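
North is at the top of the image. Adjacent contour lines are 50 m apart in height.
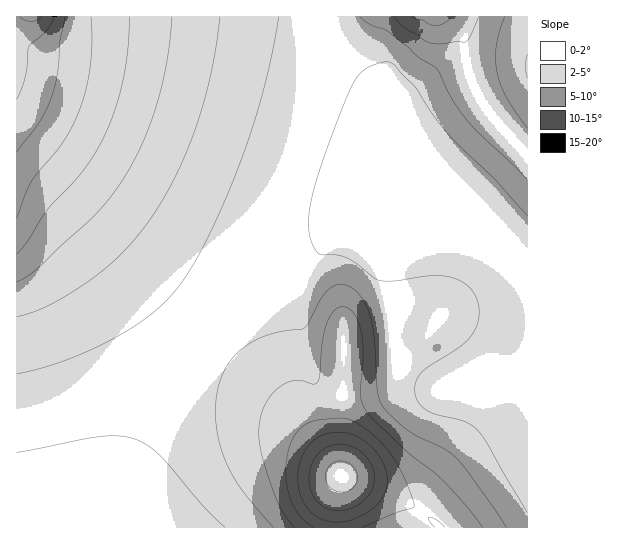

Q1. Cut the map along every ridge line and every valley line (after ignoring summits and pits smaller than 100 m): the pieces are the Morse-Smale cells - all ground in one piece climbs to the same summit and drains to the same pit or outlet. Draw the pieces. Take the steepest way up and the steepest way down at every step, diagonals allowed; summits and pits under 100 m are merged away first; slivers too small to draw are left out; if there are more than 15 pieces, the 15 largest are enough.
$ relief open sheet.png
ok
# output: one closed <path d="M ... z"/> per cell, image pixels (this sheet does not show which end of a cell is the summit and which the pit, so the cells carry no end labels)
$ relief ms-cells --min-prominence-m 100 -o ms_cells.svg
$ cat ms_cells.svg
<path d="M327 16l-311 1 1 511 98 0 2-2 6-43 8-30 12-32 16-32 32-47 42-43 45-34 52-28 83-33 18-5 17-1-16-13-12-16-33-71-35-32-13-17-8-16z"/><path d="M447 199l-16 0-14 4-87 34-52 28-45 34-42 43-32 47-16 32-12 32-11 44-4 30 411 1 1-149-46 1-31 7-12 0-17-7-19-12-7-7-3-7-5-83 3-21 4-12 10-17 12-10 13-8z"/><path d="M527 16l-199 1 3 16 10 20 20 22 22 18 6 9 15 36 23 40 12 14 27 17 21 18 21 19 19 23z"/>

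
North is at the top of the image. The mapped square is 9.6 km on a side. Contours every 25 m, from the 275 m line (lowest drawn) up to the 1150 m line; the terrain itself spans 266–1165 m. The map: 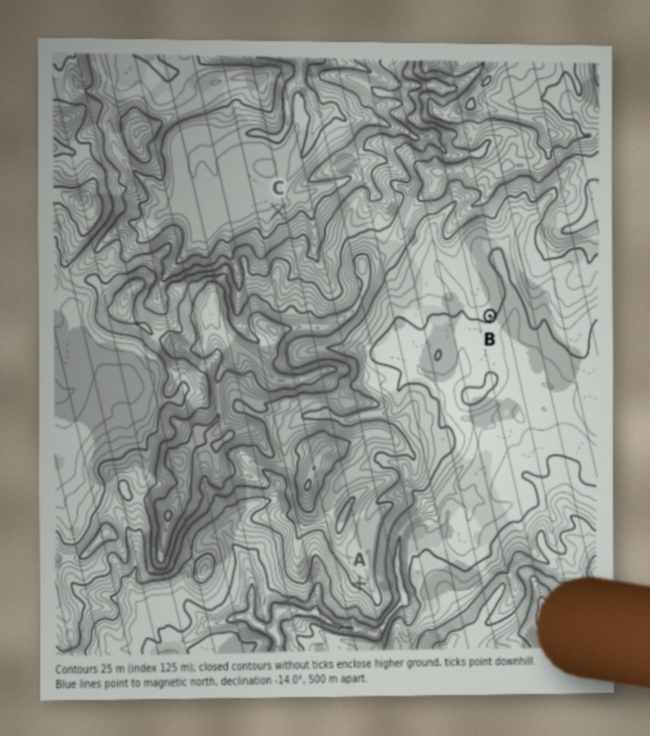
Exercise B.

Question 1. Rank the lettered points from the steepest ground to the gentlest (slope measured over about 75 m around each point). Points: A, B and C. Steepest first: A C B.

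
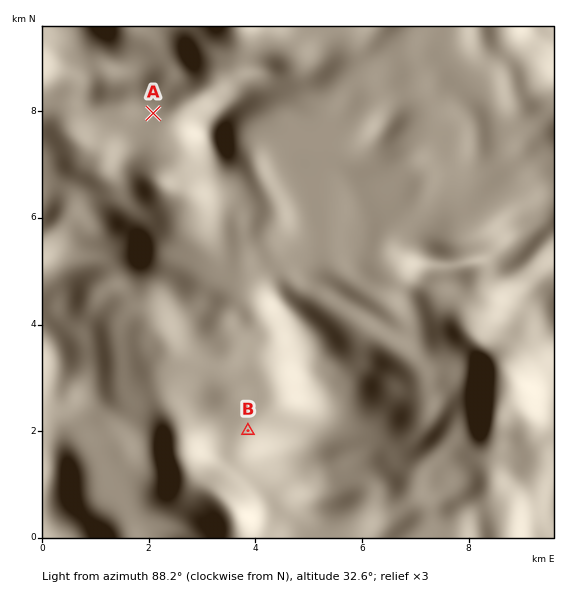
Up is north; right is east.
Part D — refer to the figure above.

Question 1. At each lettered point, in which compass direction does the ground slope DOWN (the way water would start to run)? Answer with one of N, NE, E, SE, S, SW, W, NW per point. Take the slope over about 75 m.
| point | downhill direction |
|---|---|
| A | N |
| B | SE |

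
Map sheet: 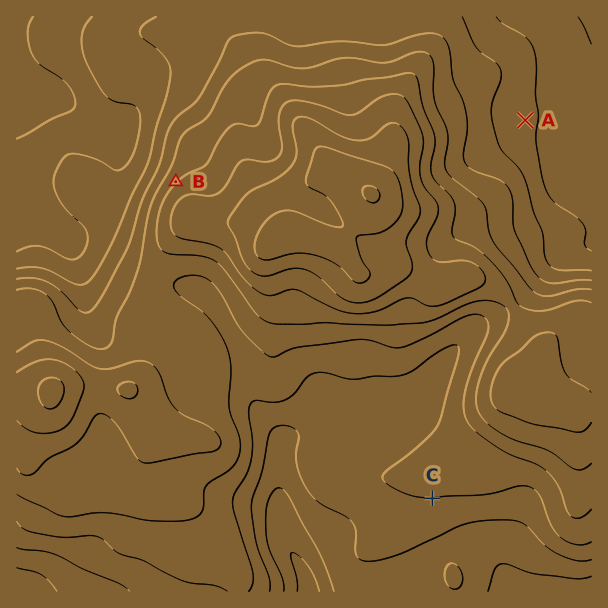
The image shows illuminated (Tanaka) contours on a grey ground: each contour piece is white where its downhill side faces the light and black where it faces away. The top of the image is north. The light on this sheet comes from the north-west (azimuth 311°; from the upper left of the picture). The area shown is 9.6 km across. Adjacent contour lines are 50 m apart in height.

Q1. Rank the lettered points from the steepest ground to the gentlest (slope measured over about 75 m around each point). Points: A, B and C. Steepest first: B C A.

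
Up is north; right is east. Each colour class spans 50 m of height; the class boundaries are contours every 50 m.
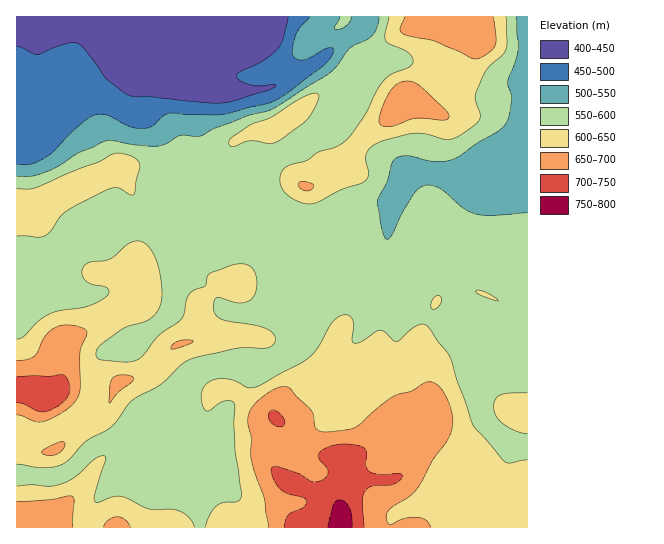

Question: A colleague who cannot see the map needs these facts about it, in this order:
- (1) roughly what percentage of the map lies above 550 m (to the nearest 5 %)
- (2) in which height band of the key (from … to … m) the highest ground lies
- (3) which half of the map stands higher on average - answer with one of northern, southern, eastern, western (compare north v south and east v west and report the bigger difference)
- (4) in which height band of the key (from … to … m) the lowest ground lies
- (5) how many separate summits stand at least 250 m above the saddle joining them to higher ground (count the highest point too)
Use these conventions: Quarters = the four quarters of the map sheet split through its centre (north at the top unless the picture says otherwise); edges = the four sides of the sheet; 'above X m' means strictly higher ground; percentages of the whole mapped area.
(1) Roughly 80 % of the ground is higher than 550 m.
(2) Between 750 and 800 m: that is the band holding the highest ground.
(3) The southern half stands higher on average than the northern half.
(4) The lowest ground lies in the 400–450 m band.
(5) Counting only tops that stand 250 m proud, the map has 1 summit.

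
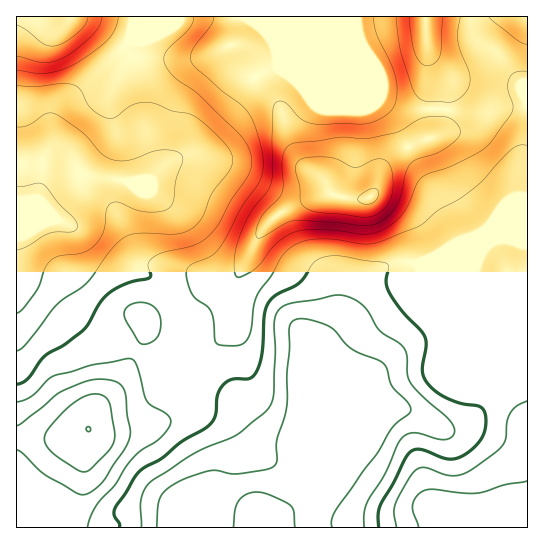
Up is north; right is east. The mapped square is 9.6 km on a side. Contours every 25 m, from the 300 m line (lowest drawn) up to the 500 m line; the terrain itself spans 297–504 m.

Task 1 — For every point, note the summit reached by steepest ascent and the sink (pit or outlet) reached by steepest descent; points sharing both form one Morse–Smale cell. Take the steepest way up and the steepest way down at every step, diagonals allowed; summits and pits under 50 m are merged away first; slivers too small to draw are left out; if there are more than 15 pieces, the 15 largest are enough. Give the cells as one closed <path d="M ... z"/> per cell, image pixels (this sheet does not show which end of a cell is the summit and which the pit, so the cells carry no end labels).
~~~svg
<path d="M527 16l-392 0-7 27-43 44-22 14-7 9-3 7-1 25-9 19-6 37-16 3-4-1-1 2 57 25 11 11 11 16 10 9 13 5 29 7 12 6 12 13 14 29-6 19 18 7 12-1 24-22 3-5 0-42 23-44 15-18 23-13 30-11 22 6 21-2 6-8 7-22 10-11 22-13 20-7 6-6 6-20 0-25-4-10-10-12-3-10 25 30 23 20 9 4 41-2z"/><path d="M505 239l-15 2-48 20-17 0-8 3-11-3-12 2-21 10-10 9-22 39-26 32 1 9 20 47 0 36 4 16-14 18-39 32 2 17 158 0-1-16 31 1 22-5 29-1 0-264-11 0z"/><path d="M433 59l0 4 10 12 4 10 0 25-6 20-6 6-20 7-22 13-10 11-7 22-6 8-21 2-22-6-30 11-23 13-15 18-23 44 0 42-3 5-18 18-10 5-8 0-18-6-12 31 14 14 8 4 26 4 15 5 29 34 11 5 19 1 20-10 18 9 10 9-1-40-20-47-1-9 26-32 22-39 10-9 21-10 12-2 11 3 8-3 17 0 57-22 18 4 11-1 0-136-45-1-18-12z"/><path d="M18 203l-2 0 0 324 61 1 6-39 1-34 4-16 0-12 4-12 25-29 10-15 17-33 2-15 9 10 23 10 7-20-14-29-12-13-12-6-29-7-13-5-10-9-11-16-11-11z"/><path d="M146 323l-2 15-17 33-15 22-16 16-7 13-5 33 0 20-7 52 210 1 0-17 26-20 24-25 3-11-4-8-9-7-18-9-20 10-19-1-11-5-29-34-15-5-26-4-8-4-14-14 12-31-24-10z"/><path d="M134 16l-118 1 0 182 2 2 19-3 6-37 9-19 1-25 3-7 7-9 22-14 43-44z"/><path d="M527 508l-28 0-22 5-32 0 4 15 78 0z"/>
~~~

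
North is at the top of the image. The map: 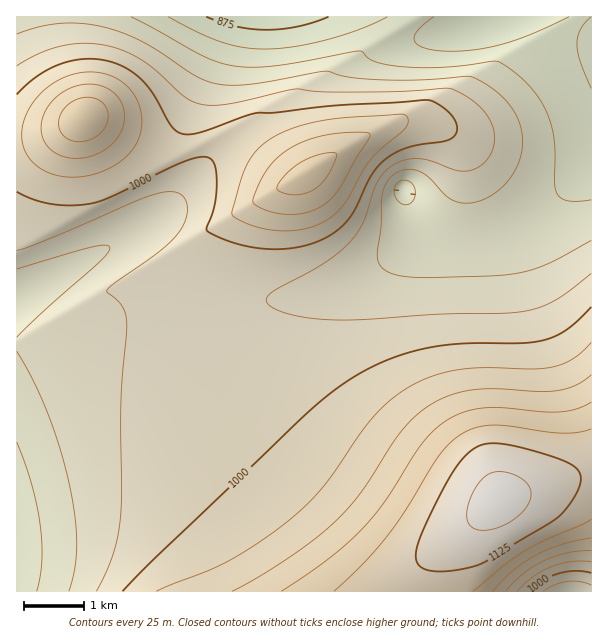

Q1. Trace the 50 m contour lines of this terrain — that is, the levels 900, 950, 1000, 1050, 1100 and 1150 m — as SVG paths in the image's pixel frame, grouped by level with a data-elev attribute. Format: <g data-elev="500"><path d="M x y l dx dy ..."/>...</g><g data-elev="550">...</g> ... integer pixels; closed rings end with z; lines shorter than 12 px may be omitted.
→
<g data-elev="900"><path d="M591 88l-11-26-3-18 4-15 10-12"/><path d="M387 17l-26 12-35 11-33 7-29 2-22-2-21-5-23-9-30-16"/><path d="M569 17l-36 16-26 10-28 6-27 2-24-2-8-3-5-4-1-4 3-6 17-15"/></g><g data-elev="950"><path d="M17 351l16 29 15 33 12 36 9 36 6 31 2 29-2 24-6 22"/><path d="M17 269l76-22 12-2 5 3-2 4-8 9-53 47-30 29"/><path d="M591 240l-48 26-16 5-18 4-29 1-69 1-19-3-7-4-5-4-2-6-1-6 4-27 1-32 4-12 8-9 13-5 12 2 10 6 21 22 9 4 9 0 14-3 13-7 12-11 9-14 5-12 2-13-2-14-4-12-7-12-10-10-12-10-15-8-8-1-49 4-36 0-32-3-22-6-71 13-31 1-12-2-12-5-56-35-19-9-21-7-23-4-21 0-21 4-22 7"/></g><g data-elev="1000"><path d="M529 591l13-10 16-7 17-3 16 2"/><path d="M591 307l-23 22-10 6-12 4-21 4-60 0-36 5-39 11-36 18-24 16-26 23-148 141-33 34"/><path d="M17 192l16 7 18 5 20 1 19-1 21-7 72-35 15-5 9 0 5 3 2 4 3 18-2 21-8 24 0 4 20 9 22 7 23 2 21-1 15-3 13-5 12-7 9-7 12-15 18-37 7-9 8-7 11-7 12-4 39-7 6-5 2-7-3-9-8-9-12-8-9-2-89 5-60 7-19 1-56 19-10 2-8 0-6-2-6-6-18-33-15-16-19-12-12-4-12-2-21 1-21 7-19 11-17 16"/></g><g data-elev="1050"><path d="M506 591l16-17 21-13 24-8 24-2"/><path d="M591 375l-15 10-16 5-18 2-45-3-21 0-23 5-21 10-15 10-14 15-42 63-27 30-20 18-26 18-31 20-25 13"/><path d="M277 213l14 2 14-2 12-4 11-8 13-15 15-27 12-19 2-6-5-2-18 1-27 3-23 8-18 12-9 9-7 11-10 25 1 3 6 3z"/><path d="M68 158l15 0 15-4 13-9 9-11 4-12 0-14-6-10-10-9-15-5-18 2-16 9-12 14-6 16 3 15 9 11 7 4z"/></g><g data-elev="1100"><path d="M473 591l32-27 20-13 18-10 38-16 10-6"/><path d="M591 429l-13 3-17 1-54-7-16-1-17 3-13 6-12 10-10 12-34 56-21 28-22 25-28 26"/></g><g data-elev="1150"><path d="M477 530l11 0 12-3 12-6 9-8 7-9 3-7-1-8-5-7-10-7-14-3-10 1-9 6-10 15-5 18 2 12 4 4z"/></g>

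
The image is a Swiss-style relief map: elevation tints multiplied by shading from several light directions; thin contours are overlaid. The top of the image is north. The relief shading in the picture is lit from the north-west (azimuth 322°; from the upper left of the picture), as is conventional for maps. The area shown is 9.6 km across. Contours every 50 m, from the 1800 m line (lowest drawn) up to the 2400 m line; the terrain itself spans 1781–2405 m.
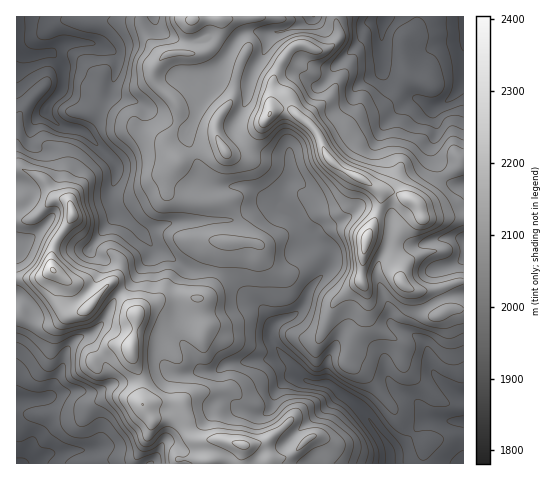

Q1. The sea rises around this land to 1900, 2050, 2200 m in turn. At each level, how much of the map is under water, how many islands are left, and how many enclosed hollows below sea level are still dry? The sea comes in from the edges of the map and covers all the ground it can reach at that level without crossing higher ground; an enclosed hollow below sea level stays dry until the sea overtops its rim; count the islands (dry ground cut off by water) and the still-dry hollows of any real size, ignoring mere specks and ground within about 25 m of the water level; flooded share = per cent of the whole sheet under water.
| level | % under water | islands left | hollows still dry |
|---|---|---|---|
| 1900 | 10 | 0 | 0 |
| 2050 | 38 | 0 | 0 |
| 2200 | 83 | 2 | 0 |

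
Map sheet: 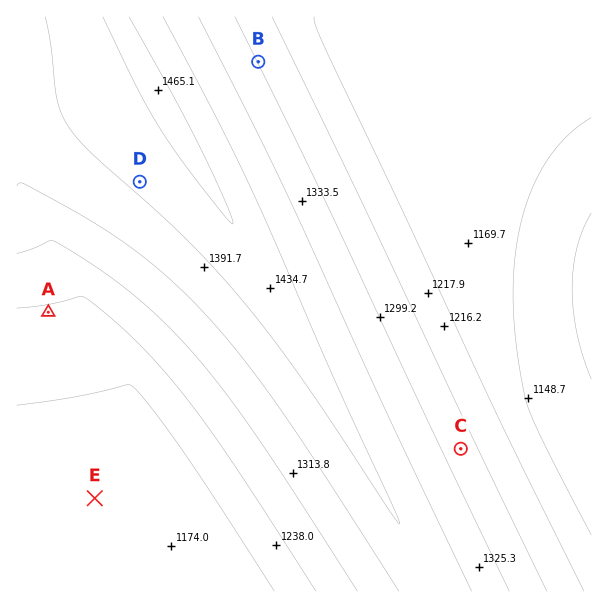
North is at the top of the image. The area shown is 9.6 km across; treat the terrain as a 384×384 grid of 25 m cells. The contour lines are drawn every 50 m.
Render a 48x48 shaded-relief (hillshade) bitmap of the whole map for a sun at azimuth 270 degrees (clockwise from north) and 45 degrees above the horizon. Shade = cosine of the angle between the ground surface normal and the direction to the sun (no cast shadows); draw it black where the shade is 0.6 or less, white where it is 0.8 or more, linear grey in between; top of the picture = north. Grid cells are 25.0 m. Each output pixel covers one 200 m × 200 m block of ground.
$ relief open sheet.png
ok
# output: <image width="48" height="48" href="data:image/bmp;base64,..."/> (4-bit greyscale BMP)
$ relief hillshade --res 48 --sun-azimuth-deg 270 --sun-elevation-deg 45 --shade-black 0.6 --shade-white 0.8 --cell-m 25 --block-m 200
<image width="48" height="48" href="data:image/bmp;base64,Qk32BAAAAAAAAHYAAAAoAAAAMAAAADAAAAABAAQAAAAAAIAEAAATCwAAEwsAABAAAAAAAAAAAAAAABEREQAiIiIAMzMzAERERABVVVUAZmZmAHd3dwCIiIgAmZmZAKqqqgC7u7sAzMzMAN3d3QDu7u4A////AIiIiIiIiIiIiJvMzMzMzMzMlURERERERIiIiIiIiIiIiKvMzMzMzMzLdEREREREM4iIiIiIiIiIibzMzMzMzMy5VERERERDM4iIiIiIiIiIiszMzMzMzMynREREREQzM4iIiIiIiIiIm8zMzMzMzMuFREREREMzM4iIiIiIiIiJrMzMzMzMzMpkRERERDMzM4iIiIiIiIiKvMzMzMzMzLhEREREQzMzRIiIiIiIiIibzMzMzMzMzKZEREREMzMzRoiIiIiIiIirzMzMzMzMy3REREREMzM0V4iIiIiIiIm8zMzMzMzMuVRERERDMzM1Z4iIiIiIiIq8zMzMzMzMt0REREQzMzNGd4iIiIiIiJvMzMzMzMzLlUREREQzMzNWd4iIiIiIiKvMzMzMzMzKdEREREMzMzRnZoiIiIiIibzMzMzMzMy4VEREREMzMzVmZoiIiIiIirzMzMzMzMymRERERDMzM0ZmZoiIiIiIm8zMzMzMzMuERERERDMzM1ZmZoiIiIiJq8zLu8zMzLpkREREQzMzNGZmVYiIiIiKu7u7u7u7zLdEREREQzMzNWZmVYiIiIibu7u7u7u7u5VEREREMzMzRmZlVYiIiIiru7u7u7u7unQzRERDMzM0V2ZlVYiIiIm7u7u7u7u7uVMzNERDMzM1Z2ZVVYiIiIq7u7u7u7u7pkMzMzQzMzNGdmZVVIiIiJu7u7u7u7u7hDMzMzMzMzNXdmZVRIiIeKu7u7u7u7u6YzMzMzMzMzRndmVVRIh3eau7u7u7u7u4QzMzMzMzM0V3dmVVRId3iru7u7u7u7uVMzMzMzMzM1Z3dmVVRHd3mru7u7u7u7p0MzMzMzMzNGd3ZmVVRHd4qqqqqru7u7lTMzMzMzMzNXd3ZmVVVXd5qqqqqqq7u6YzMzMzMzMzRnd3dmZVVXeJqqqqqqq7u4QzMzMzMzM0V3d3dmZVVXeaqqqqqqqrumMzMzMzMzM0Z3d3dmZVVXiaqqqqqqqrqEMzMzMzMzNFeHd3dmZlVXiqqqqqqqqrlTMzMzMzMzRXiHd3dmZmZpmqqqqqqqqqczMzMzMzM0RniHd3d2ZmZpmZmZqqqqqpUzMzMzMzNEV4iHd3d3ZmZpmZmZqqqqqnMzMzMzMzREaIiId3d3dmZpmZmZqqqqqEMzMzMzMzRFeIiId3d3d3d5mZmZqqqqpjMzMzMzM0RGiIiId3d3d3d5mZmZqqqqhDMzMzMzNERXiIiIh3d3d3d5mZmaqqqpYzMzMzMzNER4iIiIh3d3d3d5mZmqqqqnQzMzMzMzREZ4iIiIiHd3d3d5mZqqqqqVMzMzMzM0RFeIiIiIiId3d3d5maqqqqpzMzMzMzNERGiIiIiIiIh3d3d5mqqqqrlTMzMzMzRERXiIiIiIiIiIiIiKqqqqq6czMzMzM0RERoiIiIiIiIiIiIiKqqqru5UzMzMzNEREV4iIiIiIiIiIiIiKqqq7umMzMzMzREREaIiIiIiIiIiIiIiKqqu7uEMzMzM0RERFeIiIiIiIiIiIiIiA=="/>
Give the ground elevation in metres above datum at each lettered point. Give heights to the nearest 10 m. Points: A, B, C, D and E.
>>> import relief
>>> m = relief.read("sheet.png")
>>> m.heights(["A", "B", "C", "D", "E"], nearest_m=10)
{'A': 1240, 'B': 1300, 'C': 1270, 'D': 1410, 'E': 1180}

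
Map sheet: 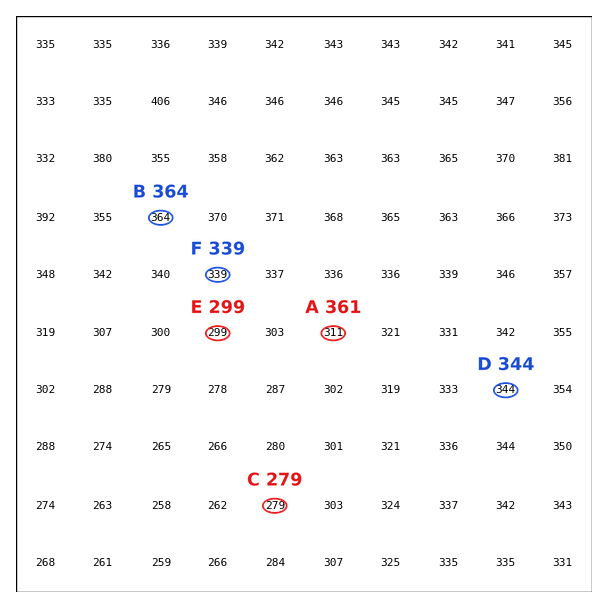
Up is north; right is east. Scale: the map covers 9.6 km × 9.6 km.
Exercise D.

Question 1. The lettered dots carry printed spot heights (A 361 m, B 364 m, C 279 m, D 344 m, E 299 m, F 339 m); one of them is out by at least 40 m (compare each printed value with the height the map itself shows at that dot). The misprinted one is A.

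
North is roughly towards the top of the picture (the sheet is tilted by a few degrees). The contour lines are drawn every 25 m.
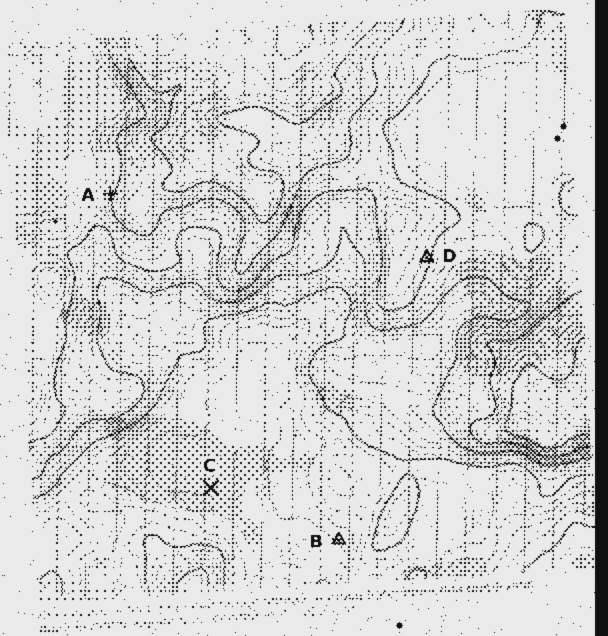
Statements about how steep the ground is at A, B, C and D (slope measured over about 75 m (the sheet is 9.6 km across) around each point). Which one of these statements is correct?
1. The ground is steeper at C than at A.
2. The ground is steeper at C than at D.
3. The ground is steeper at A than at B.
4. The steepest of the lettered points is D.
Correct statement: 3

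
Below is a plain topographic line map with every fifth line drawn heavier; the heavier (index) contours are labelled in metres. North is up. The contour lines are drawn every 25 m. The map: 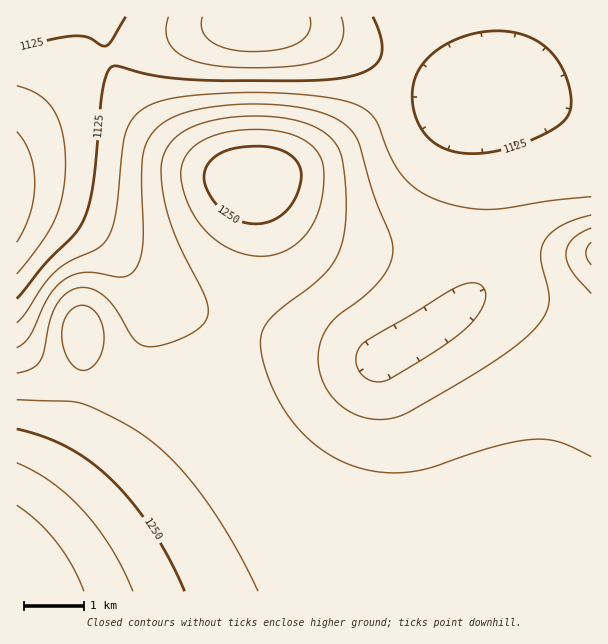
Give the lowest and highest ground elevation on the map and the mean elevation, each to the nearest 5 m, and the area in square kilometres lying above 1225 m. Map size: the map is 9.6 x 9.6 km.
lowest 1055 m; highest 1325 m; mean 1180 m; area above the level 14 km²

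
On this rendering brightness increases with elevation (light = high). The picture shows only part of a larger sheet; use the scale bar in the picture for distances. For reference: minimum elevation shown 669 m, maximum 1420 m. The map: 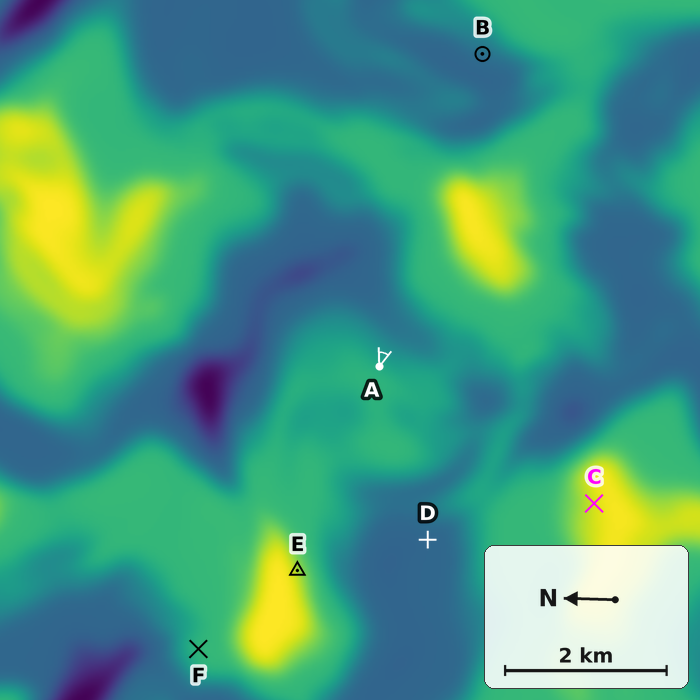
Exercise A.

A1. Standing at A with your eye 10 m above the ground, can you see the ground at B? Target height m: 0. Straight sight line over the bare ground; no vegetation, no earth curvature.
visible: false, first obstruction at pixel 406 285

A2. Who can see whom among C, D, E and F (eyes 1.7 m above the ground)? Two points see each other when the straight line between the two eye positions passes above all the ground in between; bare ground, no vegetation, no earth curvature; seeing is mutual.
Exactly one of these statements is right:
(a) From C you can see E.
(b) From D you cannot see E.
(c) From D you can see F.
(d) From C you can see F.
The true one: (a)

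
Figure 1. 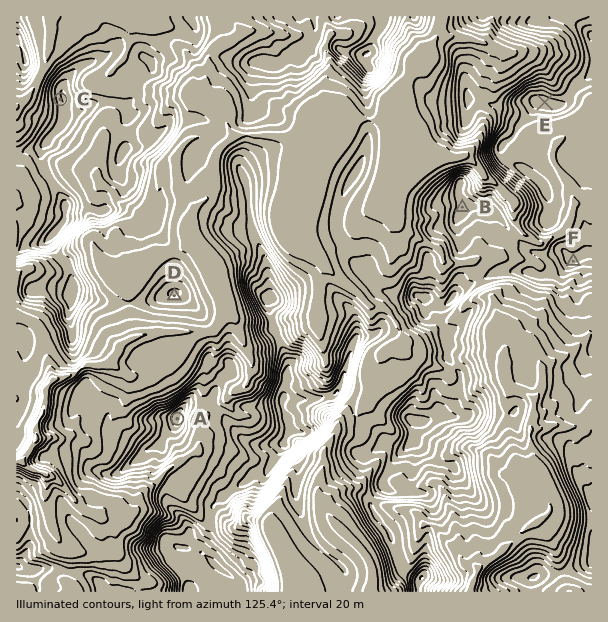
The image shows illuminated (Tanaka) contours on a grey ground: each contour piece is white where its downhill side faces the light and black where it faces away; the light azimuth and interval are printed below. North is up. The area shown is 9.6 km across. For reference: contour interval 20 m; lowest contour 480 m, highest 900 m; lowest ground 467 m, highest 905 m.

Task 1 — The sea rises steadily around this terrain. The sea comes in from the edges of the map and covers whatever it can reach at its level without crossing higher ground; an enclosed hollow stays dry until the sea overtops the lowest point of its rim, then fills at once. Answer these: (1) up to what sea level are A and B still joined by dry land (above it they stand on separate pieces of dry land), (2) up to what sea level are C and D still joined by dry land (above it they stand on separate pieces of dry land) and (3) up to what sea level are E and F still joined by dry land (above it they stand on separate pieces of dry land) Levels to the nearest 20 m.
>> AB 680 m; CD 620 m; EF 800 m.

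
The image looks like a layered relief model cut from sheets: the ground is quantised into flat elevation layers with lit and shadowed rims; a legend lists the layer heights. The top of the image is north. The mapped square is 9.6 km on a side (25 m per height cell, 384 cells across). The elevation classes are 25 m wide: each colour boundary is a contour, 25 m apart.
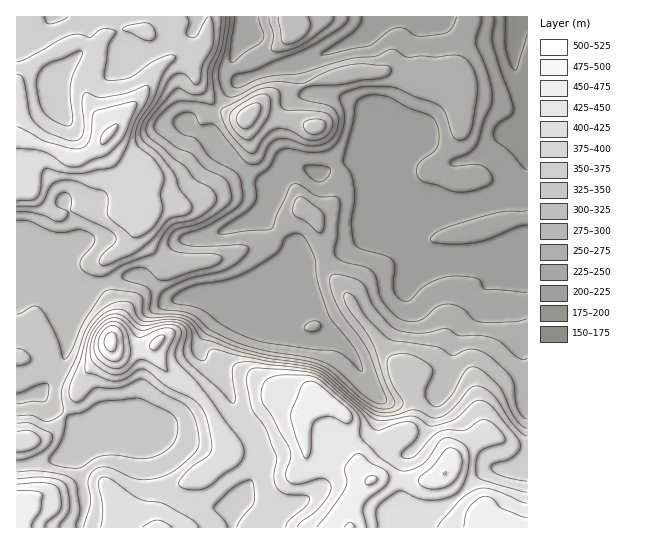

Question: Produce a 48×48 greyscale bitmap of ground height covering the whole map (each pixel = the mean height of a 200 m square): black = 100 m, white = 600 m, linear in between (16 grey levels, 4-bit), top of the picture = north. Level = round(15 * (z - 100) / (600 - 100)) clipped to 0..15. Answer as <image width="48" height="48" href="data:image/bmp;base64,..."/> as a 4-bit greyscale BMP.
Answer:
<image width="48" height="48" href="data:image/bmp;base64,Qk32BAAAAAAAAHYAAAAoAAAAMAAAADAAAAABAAQAAAAAAIAEAAATCwAAEwsAABAAAAAAAAAAAAAAABEREQAiIiIAMzMzAERERABVVVUAZmZmAHd3dwCIiIgAmZmZAKqqqgC7u7sAzMzMAN3d3QDu7u4A////ALupmImZqqqpmYiIiJmqq7u6qqqqqru7u7uqmYmZmZmZmIiIiImZq7u6qqqqqru7qruqqYmZmZmZiIiIiJmZqru6qqqqqqu6qqqqmImZmZmZmZiIiZmZmqu7qqqqqqqqmZmZmImZiIiZmpmIiZqqqqu7uqq7uqmZiIiIiIiIiIiJmpmZiZqqqqu7qqqru6mIiIiHd3iIiIiIiZmZmZqqqqu6qZmqu6mIiJmId3d3d3eIiZmZmZqrqqqqmZmaqqmZmJmYd3d3d3d4iJmZmZq7qqqpmZmZqZmZmJmIh3d3d3d4iZmZmaq7qqqpmZmImZmZh4h3h3d3d3d4iZmJmaq7u7qYeIiHiJmYdnd3iId3d3iImZmJmqq7u7l2Znd3eIiHZnd3iYiIiIiJmZiJmqq7updVVnd3d4iHZnd3iZiZiImamYiJmqqrqXVVZ3d3Z3d3Znd3eJmqmZmpmIiJmZmZhlVVZ3d3Z3d2Zod3eJq7qqqZiIiIiId2ZVVVZ3d3ZnZmZYd3d5vMuqqYh4d3ZlVVVURWZ3dmZmZmVXd3d4vMuqupd3ZVVEREREVWZmZmZWZVVXd3Z4rMqZqpdlVERERERFVmZVVVVVVVVXd3ZniqmHeHZVRERERERVZmVURVVVRERXd2ZneIh2VVVERERERERVZlVERFVURERGd2Zmd3d2VURERERERERWZlRERERERERGdmZmZ3ZmZVREREREREVWZVRERERERERGZmZnd2ZmZmVVVUREREVVVVRERERERERGZmZ3d3Zmd3ZmZVVEREVVVURERERERERGZmZ3eId3dmZmZlVUREVUREREREREREQ2ZmZnd4iHdlVVVVVVRFVUREREREREREQ2Znd3d4iIdlVVVVVVVFVURDMzRERERERHd3d3eImZh3ZlVERFVVVUQzMzM0RERERHeIh4iJmZiId2ZUREVWVUQzMzMzMzRERJmIeIiJmZiId3ZlREVVVURDMzMzMzMzM5mYiIiJmZiId3ZlVEVVRERDMzNEREREQ5mYiImZmZiHd2ZlREREREQzMzREREREQ5mZmZmZmZiHdmZVVEREREQzMzREREREM5maqqqZmZh3ZlVVZUREREQzMzRERERDM6qqqqqpmIdmZVVWZVRVVEQzMzNEREQzM6qpmZq6mHZlVVVndlVmZUQzMzM0RUQzMqmZiJqqqGZVVVZ3dmZndlQzMzM0RVQzMqmIiJqqqXZVVWZ4h2ZndlQzMzREVVQzM5mIiJqqqYdmZmZ3h2ZmZVRDNEREVVRDM5mIiZmZmZh2d2VWd2ZVVUREREVVVVRDMpmIiJmImZh3d2VFVmVVVVVVVVVVVVRDMpmIiJmIiJiHh2VUREVVVmZlVVVVVVRDIoiIiImIiIiIh2VVVURERVVVVVVVVVQzIoiIiIiIiIiIiHVFVVVEREREVUREREQzIoiIiIiIiIiIiHZERWZlREREREREREQzIoiIiIiIiIiIeHZERWZmVUREREREREQzIoiHiIiIiIiId3ZURWZmZVREREREREQzIg=="/>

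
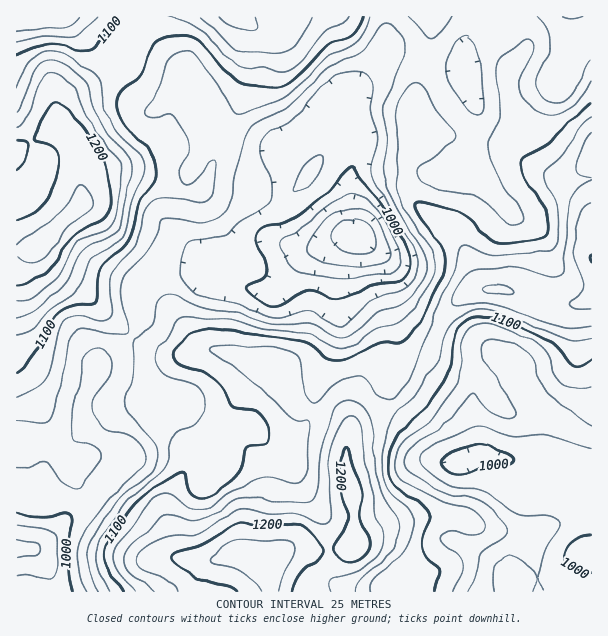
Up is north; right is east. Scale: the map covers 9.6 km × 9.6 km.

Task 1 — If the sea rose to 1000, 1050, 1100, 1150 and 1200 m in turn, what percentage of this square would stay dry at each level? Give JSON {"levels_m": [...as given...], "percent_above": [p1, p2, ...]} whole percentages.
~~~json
{"levels_m": [1000, 1050, 1100, 1150, 1200], "percent_above": [94, 68, 38, 17, 6]}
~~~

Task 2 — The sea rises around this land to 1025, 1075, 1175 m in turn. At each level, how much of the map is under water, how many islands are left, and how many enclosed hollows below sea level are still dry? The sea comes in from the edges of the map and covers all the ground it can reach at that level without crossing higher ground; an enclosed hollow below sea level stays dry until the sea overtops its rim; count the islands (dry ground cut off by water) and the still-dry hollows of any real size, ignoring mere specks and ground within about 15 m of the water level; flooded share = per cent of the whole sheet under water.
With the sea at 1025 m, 9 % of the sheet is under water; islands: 0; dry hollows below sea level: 1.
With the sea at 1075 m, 48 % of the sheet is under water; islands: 0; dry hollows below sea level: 0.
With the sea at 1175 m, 89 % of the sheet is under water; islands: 0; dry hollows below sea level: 0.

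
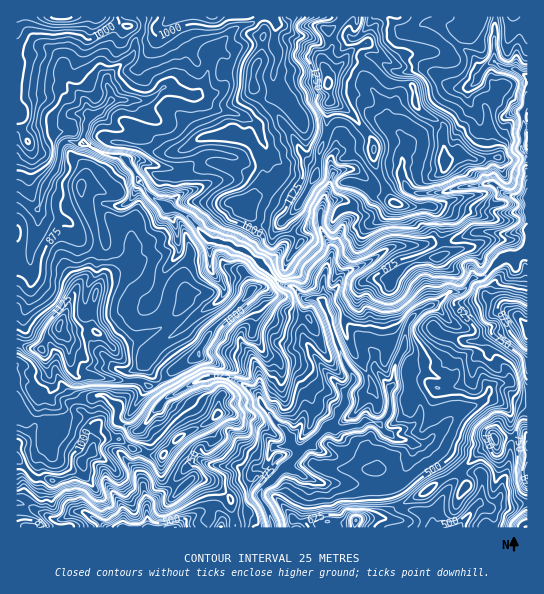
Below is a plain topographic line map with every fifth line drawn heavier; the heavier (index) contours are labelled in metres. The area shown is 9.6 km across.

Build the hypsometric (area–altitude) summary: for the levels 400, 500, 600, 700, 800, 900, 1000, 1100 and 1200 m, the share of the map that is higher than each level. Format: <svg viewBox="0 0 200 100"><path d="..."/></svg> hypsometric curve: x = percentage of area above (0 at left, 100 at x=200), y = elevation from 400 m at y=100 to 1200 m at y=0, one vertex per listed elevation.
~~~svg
<svg viewBox="0 0 200 100"><path d="M193 100l-18-12-16-13-15-13-14-12-30-12-45-13-31-13-14-12"/></svg>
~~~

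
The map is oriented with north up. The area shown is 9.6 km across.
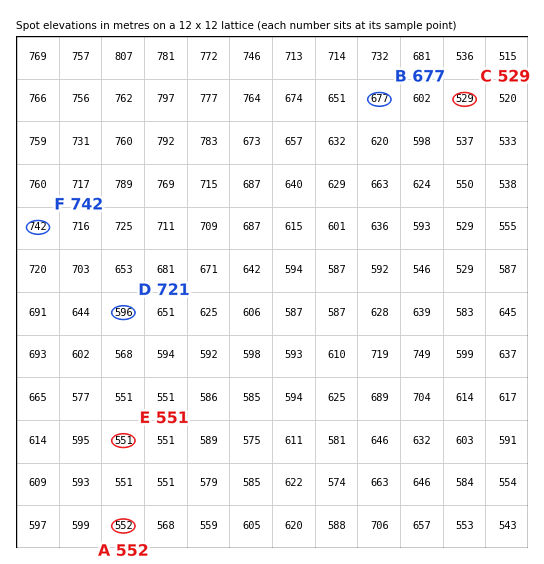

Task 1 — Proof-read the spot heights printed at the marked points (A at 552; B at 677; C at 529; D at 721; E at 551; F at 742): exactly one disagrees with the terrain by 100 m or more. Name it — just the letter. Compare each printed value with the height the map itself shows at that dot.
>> D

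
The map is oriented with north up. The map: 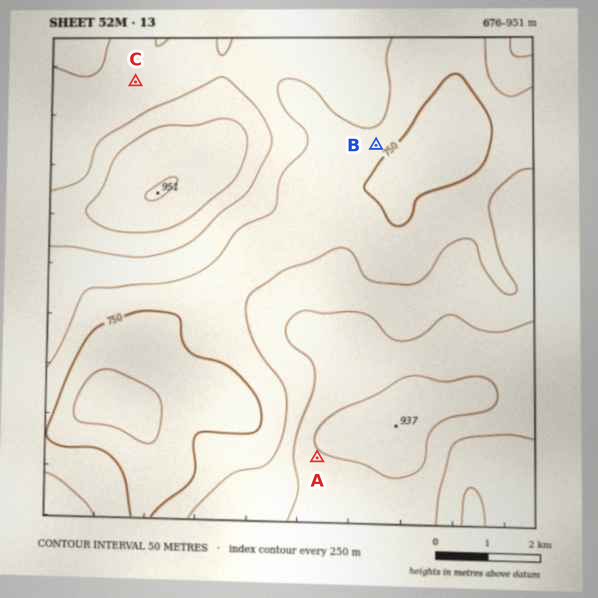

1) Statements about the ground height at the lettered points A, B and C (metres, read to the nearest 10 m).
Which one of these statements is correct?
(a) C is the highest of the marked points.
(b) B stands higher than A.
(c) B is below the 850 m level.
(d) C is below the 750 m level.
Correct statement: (c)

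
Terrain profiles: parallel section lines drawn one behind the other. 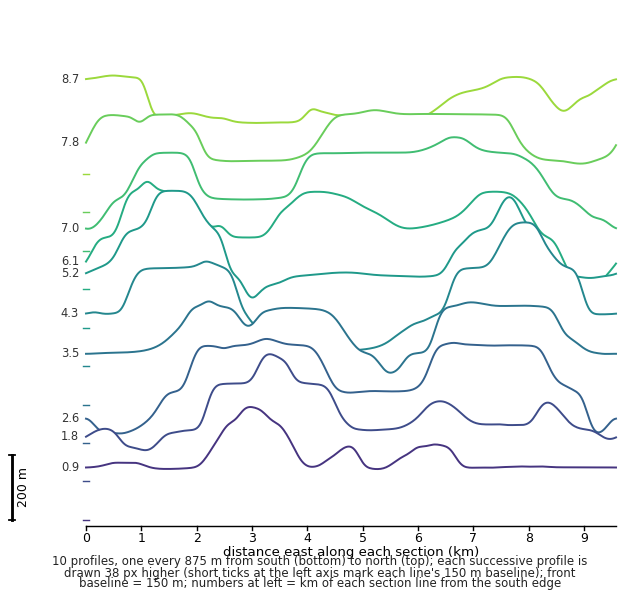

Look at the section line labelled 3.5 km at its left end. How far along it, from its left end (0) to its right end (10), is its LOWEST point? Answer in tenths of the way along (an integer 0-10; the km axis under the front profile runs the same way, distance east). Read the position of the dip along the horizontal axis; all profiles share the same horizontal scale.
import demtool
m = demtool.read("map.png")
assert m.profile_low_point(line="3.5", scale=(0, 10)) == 6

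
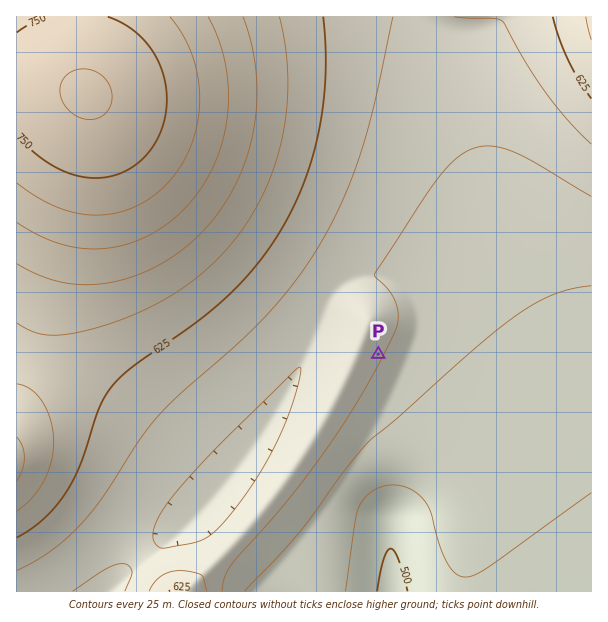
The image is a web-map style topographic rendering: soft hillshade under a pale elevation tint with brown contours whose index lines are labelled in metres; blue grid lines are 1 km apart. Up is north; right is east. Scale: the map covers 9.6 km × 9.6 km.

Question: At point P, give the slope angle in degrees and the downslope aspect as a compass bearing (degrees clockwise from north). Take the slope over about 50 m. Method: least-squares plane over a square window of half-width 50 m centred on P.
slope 3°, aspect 117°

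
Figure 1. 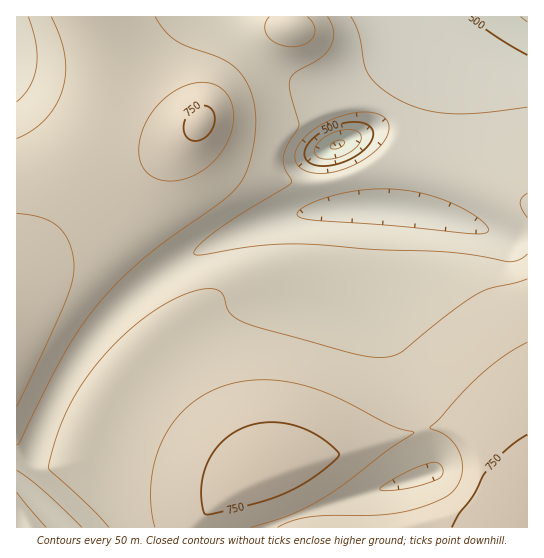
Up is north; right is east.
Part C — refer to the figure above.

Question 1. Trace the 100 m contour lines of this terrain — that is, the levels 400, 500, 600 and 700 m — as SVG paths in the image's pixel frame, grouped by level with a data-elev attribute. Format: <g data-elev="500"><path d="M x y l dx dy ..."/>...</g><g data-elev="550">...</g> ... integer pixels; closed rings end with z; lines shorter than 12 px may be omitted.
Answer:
<g data-elev="400"><path d="M333 149l-3-3 4-4 7-2 4 2-4 5z"/></g><g data-elev="500"><path d="M322 166l-12-3-4-4-2-4 3-9 10-11 14-8 16-5 15 1 9 5 2 5-1 6-4 7-7 7-19 10z"/><path d="M527 55l-29-17-29-21"/></g><g data-elev="600"><path d="M46 527l-29-35"/><path d="M17 470l26 20 39 37"/><path d="M527 254l-8 6-10 2-34-7-25-3-75-2-81-6-35 2-56 9-9-1 0-3 4-5 19-16 74-47 0-4-7-13-1-9 4-11 12-21-9-32 0-12 5-8 24-14 11-11 3-7 1-8-2-8-5-8"/><path d="M527 193l-5 5-2 5 2 7 5 8"/><path d="M28 17l8 26 1 23-7 20-5 8-8 8"/></g><g data-elev="700"><path d="M251 527l36-11 32-16 23-14 44-35 28-18-24-8-60-31-32-10-20-4-20 0-19 2-18 5-19 9-16 12-13 15-11 18-7 20-4 22 0 23 4 21"/><path d="M17 407l48-104 7-21 2-16-1-12-4-11-4-9-6-7-8-5-9-4-25-5"/><path d="M527 342l-21 13-22 16-54 56 0 2 13 5 7 5 7 8 4 10 2 10-2 11-5 9-7 8-23 11-25 6-26 3-64 2-17 3-16 7"/><path d="M164 181l17-1 17-7 16-12 11-15 7-17 1-18-4-14-11-11-8-3-9-1-20 5-19 14-14 18-8 22-1 10 1 10 3 7 6 6 6 4z"/></g>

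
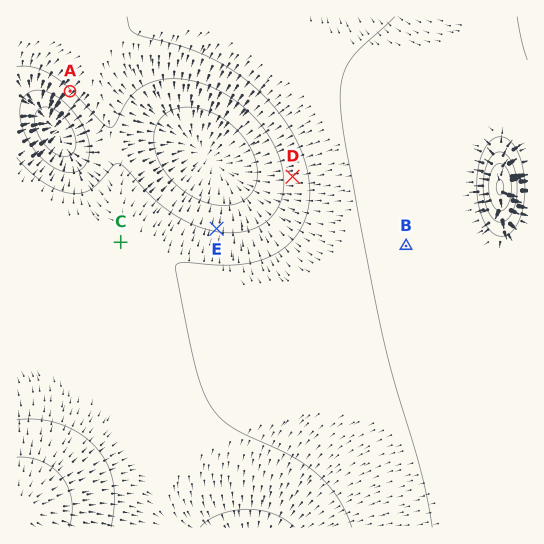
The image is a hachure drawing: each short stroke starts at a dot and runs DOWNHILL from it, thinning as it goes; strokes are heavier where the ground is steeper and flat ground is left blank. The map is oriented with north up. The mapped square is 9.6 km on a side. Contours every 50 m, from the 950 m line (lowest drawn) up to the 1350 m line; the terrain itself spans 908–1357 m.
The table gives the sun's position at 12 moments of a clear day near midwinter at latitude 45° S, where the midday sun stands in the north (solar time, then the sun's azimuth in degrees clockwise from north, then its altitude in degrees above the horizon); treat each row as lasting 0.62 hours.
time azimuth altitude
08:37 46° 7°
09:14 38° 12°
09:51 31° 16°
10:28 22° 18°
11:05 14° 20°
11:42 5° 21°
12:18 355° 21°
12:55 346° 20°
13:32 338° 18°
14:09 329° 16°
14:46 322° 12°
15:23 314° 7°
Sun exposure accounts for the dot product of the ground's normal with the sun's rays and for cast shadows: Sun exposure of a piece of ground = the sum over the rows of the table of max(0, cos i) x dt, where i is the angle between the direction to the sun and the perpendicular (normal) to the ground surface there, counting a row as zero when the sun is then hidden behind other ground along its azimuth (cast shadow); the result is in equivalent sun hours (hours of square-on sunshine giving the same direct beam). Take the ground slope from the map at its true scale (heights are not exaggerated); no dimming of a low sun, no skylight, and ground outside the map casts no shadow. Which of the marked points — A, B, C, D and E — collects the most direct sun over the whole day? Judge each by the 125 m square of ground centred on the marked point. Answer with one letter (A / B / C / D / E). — E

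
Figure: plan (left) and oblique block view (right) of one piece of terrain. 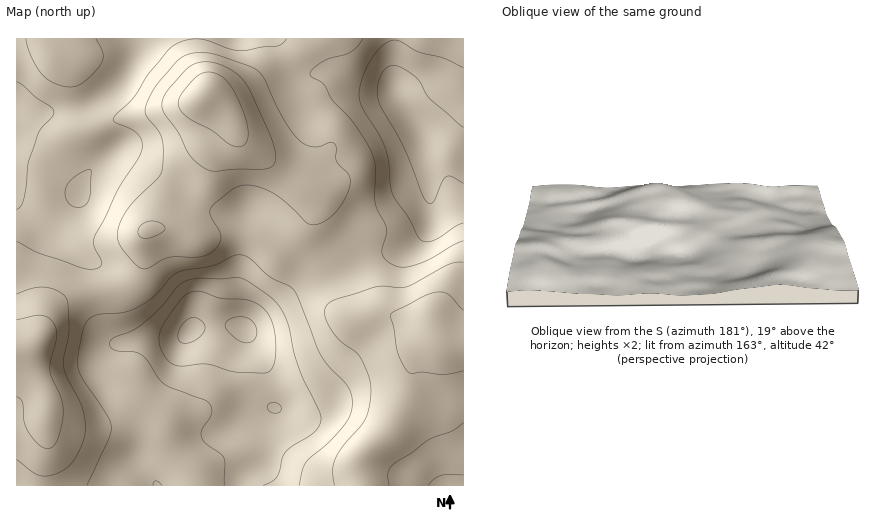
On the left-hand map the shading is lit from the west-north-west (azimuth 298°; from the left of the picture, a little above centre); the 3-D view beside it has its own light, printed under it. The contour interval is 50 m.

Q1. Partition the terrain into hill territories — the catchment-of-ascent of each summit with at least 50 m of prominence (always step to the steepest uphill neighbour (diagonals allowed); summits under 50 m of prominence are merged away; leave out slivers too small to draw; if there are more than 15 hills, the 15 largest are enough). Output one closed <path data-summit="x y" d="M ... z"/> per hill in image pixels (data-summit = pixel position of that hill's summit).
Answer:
<path data-summit="207 93" d="M463 38l-327 0 0 13-15 31-29 20-24 10-33 1-19-4 0 94 20 19 23 14 21 18 18 10 7 7 5 16 3 39 5 14 8 2 15-3 34 0 14-6-7 10-8 30-24 39-9 23-3 27 12 12 8 12 81 0 3-9 8-7 8-3 4-4 8-44 5-11-7-8-5-36-18-35 34-27 22-24 8-3 32-6 26-13 39-8 8-5 12-11 5-13 0-15-3-29 0-35-5-9 41 17z"/><path data-summit="439 337" d="M427 132l-1 2 2 6 0 35 3 44-5 13-12 11-8 5-39 8-26 13-32 6-8 3-22 24-34 27 18 35 5 36 7 8-5 11-8 44-4 4-8 3-8 7-1 9 223-1 0-336z"/><path data-summit="33 344" d="M17 204l-1 281 141 1-7-12-12-12 0-15 6-23 30-51 11-37-10 3-56 2-5-10-2-37-7-23-7-7-18-10-21-18-23-14z"/><path data-summit="55 57" d="M134 38l-117 0-1 69 19 6 19 0 20-3 18-8 25-16 9-11 10-24z"/>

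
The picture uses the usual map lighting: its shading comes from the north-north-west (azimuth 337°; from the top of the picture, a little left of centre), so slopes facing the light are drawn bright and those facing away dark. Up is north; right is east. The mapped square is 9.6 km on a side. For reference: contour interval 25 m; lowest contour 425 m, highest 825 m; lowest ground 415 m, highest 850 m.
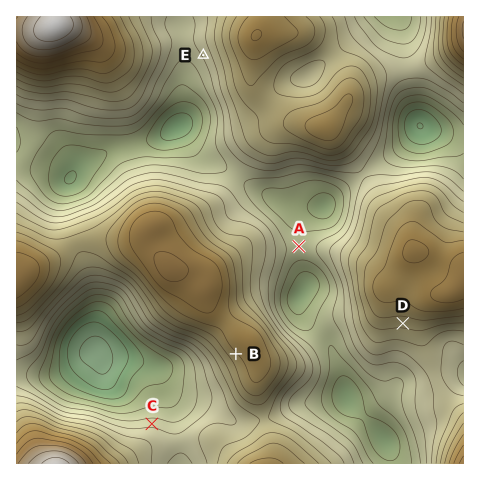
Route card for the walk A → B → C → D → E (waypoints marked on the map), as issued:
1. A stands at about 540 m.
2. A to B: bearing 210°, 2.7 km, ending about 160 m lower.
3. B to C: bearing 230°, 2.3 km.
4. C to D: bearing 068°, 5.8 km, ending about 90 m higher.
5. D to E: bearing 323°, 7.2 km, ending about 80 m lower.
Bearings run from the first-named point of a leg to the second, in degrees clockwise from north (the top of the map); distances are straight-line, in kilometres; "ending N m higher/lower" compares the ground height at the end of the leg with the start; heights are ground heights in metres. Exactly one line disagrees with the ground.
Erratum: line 2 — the sense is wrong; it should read higher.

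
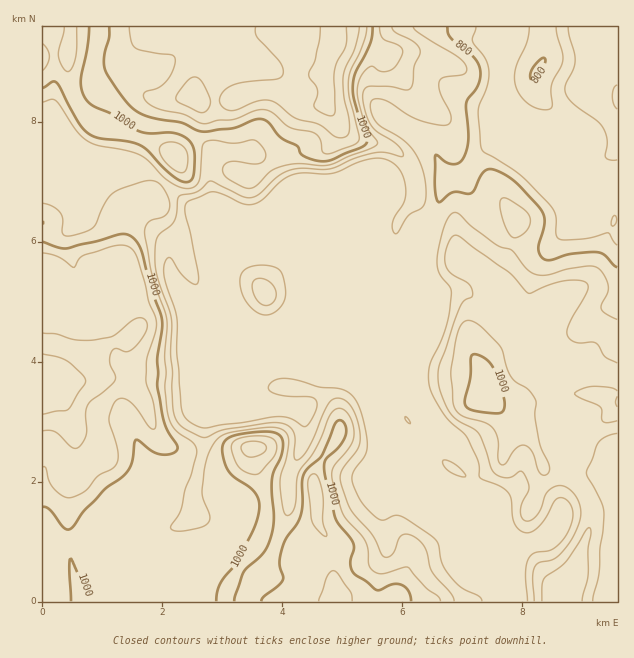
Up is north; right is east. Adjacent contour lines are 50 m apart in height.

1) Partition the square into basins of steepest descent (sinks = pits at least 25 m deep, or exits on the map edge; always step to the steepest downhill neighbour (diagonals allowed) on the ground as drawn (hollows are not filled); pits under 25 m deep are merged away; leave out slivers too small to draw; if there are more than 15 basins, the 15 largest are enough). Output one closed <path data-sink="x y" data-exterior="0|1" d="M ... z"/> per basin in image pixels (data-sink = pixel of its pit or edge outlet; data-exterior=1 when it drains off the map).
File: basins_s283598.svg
<path data-sink="617 97" data-exterior="1" d="M617 26l-575 1 1 575 521-1 2-12 8-15 16-45 1-24-6-13-13-13-22-7-7-6-13-30-9-8-9-4-20-22 10 4 12 0 21-4 27-8 28 0 11 1 5 5 5 16 7-2z"/><path data-sink="617 472" data-exterior="1" d="M590 394l-28 0-15 6-33 6-20-3 18 21 9 4 9 8 13 30 7 6 22 7 13 13 6 13-1 24-16 45-8 15-2 12 53 1 1-187-8 0-2-12-7-8z"/>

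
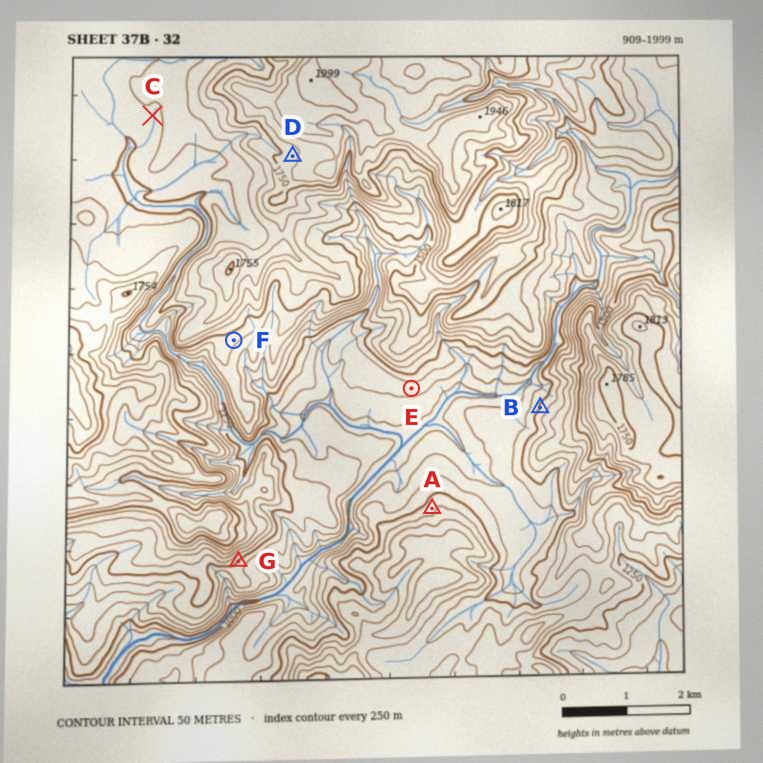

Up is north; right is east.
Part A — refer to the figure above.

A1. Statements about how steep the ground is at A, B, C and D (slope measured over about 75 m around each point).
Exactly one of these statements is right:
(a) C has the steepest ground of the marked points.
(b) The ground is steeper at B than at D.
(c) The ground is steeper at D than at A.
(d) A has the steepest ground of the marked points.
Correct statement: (b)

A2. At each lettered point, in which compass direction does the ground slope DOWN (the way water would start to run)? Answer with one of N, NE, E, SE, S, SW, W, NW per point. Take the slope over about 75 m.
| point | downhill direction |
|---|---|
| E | S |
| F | SE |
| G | SE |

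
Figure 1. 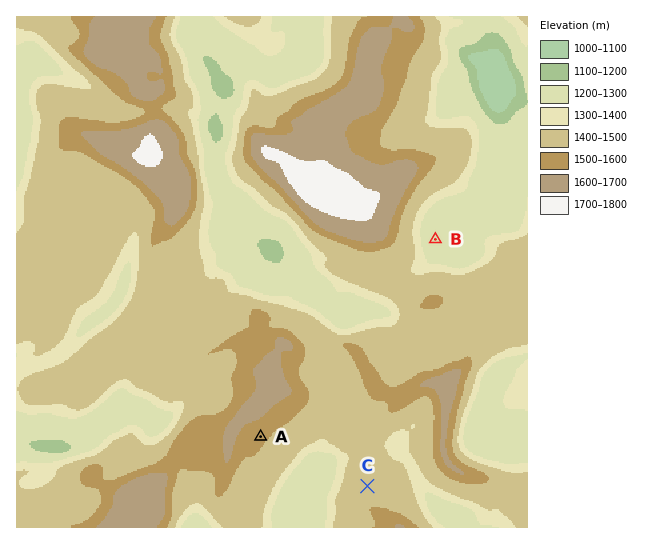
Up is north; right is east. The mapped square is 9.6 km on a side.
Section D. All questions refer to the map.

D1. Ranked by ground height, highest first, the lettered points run A C B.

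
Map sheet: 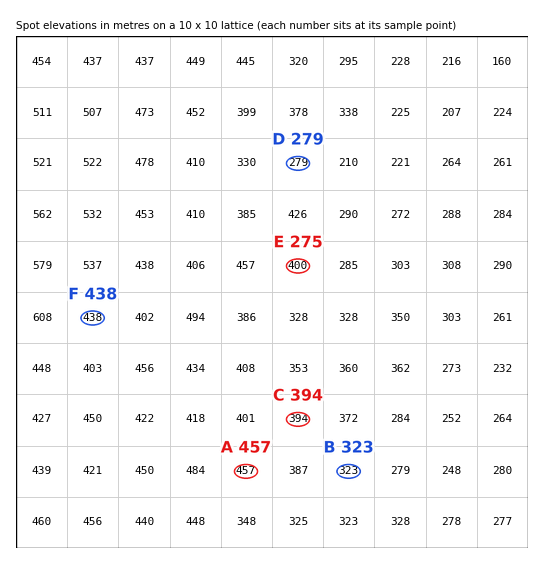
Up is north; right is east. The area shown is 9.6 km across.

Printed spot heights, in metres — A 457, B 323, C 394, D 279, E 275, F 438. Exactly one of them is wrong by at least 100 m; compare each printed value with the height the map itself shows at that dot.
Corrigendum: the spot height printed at E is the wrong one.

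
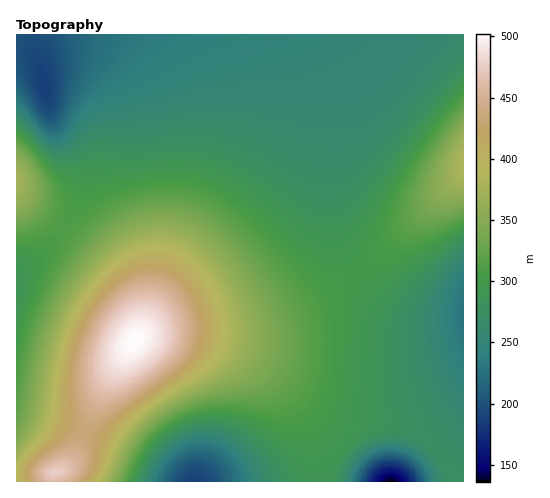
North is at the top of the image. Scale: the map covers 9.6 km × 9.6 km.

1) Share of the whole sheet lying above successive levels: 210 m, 97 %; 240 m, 92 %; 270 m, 68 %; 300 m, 44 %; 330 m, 28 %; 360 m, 19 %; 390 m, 13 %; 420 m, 9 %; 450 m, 5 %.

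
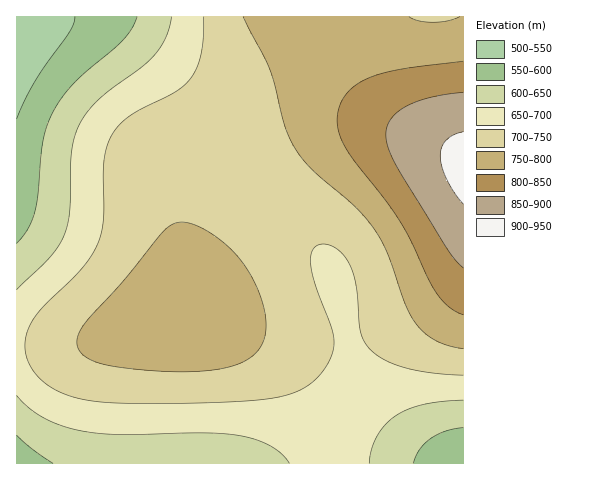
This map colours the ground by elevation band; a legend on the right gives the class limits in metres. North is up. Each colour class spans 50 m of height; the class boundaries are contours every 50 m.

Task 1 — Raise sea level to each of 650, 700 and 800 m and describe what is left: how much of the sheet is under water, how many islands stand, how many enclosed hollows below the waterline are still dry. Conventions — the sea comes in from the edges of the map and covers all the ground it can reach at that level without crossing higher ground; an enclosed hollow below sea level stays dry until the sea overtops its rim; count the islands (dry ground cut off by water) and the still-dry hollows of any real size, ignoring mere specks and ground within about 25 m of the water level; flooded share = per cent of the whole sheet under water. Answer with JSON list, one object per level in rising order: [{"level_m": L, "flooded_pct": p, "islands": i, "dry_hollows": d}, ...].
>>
[{"level_m": 650, "flooded_pct": 17, "islands": 0, "dry_hollows": 0}, {"level_m": 700, "flooded_pct": 36, "islands": 0, "dry_hollows": 0}, {"level_m": 800, "flooded_pct": 90, "islands": 0, "dry_hollows": 0}]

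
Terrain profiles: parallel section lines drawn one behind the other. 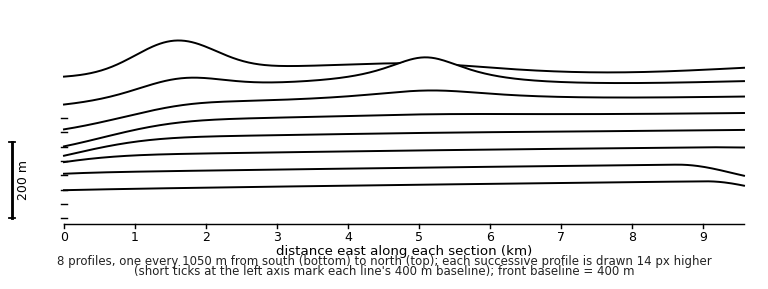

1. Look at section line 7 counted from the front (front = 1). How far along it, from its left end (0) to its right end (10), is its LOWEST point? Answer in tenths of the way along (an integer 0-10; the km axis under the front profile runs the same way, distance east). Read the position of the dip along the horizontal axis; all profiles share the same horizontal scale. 0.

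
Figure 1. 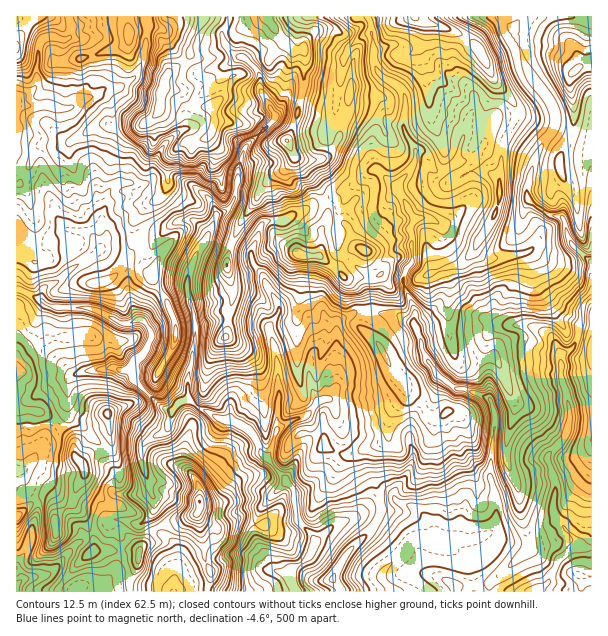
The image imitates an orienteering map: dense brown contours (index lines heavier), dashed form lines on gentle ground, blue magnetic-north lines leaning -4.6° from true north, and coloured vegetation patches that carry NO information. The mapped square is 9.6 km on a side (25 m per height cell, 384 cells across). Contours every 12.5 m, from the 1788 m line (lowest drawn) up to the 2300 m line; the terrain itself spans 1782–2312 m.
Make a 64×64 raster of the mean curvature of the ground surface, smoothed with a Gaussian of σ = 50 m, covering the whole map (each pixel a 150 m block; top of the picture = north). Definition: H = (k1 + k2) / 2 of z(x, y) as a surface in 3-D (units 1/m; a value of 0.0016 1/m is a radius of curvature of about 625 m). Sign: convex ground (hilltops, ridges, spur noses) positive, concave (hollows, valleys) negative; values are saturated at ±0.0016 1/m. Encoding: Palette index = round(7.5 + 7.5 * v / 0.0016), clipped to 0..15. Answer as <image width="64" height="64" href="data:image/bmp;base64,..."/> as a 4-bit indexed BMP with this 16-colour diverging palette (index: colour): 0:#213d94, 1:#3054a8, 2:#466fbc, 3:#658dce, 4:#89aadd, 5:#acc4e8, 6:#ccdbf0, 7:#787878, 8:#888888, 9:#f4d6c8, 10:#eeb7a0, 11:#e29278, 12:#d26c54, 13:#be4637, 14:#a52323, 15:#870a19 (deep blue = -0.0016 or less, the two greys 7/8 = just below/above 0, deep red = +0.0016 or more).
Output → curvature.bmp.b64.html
<image width="64" height="64" href="data:image/bmp;base64,Qk12CAAAAAAAAHYAAAAoAAAAQAAAAEAAAAABAAQAAAAAAAAIAAATCwAAEwsAABAAAAAAAAAAlD0hAKhUMAC8b0YAzo1lAN2qiQDoxKwA8NvMAHh4eACIiIgAyNb0AKC37gB4kuIAVGzSADdGvgAjI6UAGQqHAFupyGeId6hmd3d7Z3eZmVRmacqHhnd3d5mIh2ZVaJiHNFV7Zmd3mGZ3dm25ZWeHONvcY1doiIiZmHiZmId0iJhpZTi3Z2Z9hHd2fttlVUY2lo2lV2eIiId3d3mpiJWLmFqmRKyYdn+EZmapaYZXd3U1audWd3h3d3d3Z5qYpziYhL2CS8qofaVmVpiUM1VoyUVn3HZnd4h3iId2eJmYdWWSTug0p4Z7ypZWl7yWRZuoVHaMyHZ2d3d3d3dmiIiXVqIp+naGeJaXZ3emu4VKuao1Vmi7h2Z3d3d3d2iYeHV4wSv2R3ZoUlqpmLeqp2yYYXlUVXqoZ3d3d3d2aZd2V5j2DNZ6dWacY5q/51R7SLpx6XVVV6mZdneHeIVrp4V4h4tKmbdmrLpydUn7eIZCnlLLh3dmqXVWd3d6hHyng5h4Z3hnuHd3RFRUbPpquZUrU5uJiHekV3dnd3lzfKiDeYmHd2e5hkmHR4U390eWVlU0aZmId4Vbp3d2eXOMqJVZiYeGaJuna7Y1VF71VoqawzuWiYd2d1aomHZpNLyIg1mJZ3Z3fKdrsyiJ34Rnib1EOLh5h3Z2k5mKZ5YW2omSiIiHd1jMhX2BS8u5VniXcx50uXiZiIemaplqeQfoZkS5iYd3WdiXrVFbmIZniYdDPrOKiImpqchLmXl+Bed3U4mZh3ZY12XLUid3qGaJq0kr11mXZ4mZpHqYiK0E52d2J6p4dnenWOlVUiWqdmmVHTXMmZdmZ4mDaZiHzCH4Z4hSind3hmZ42WVoNJy4VSJtUkmIlnd4mXVpiHirMNp4iXGLiKqGZ5voRopyvpEjaJxncRqld3iIhnmJib1Qu4mZgmuZqnVnnOzd1BFlBLWJimTbZpV3eIiJeHm83CG6mplxe4Z4dmiph89QpDHrdWiJY4qkRoiIiImIe5tjBcqIiWKKl3eGiHeJgQ+oUvplV3lzm3h2d3iIiZqIAAUoyXeJU5qJhnVomZkw35Yxy2ZWeWSbWXdneIiZqiBKzDq4d3cnmrp3d1MiMUK/9TDbd2h6U6tZd3Z3iZmpBsypaqd3eCiZmHZnmIg6Qmv5YKx3mptEqll3ZmeZmWA7uYiJl3iIJ6mXd3eImn1iBu+AfZequSWqV4ZmaKmIYZqod4mHd4Y1mpd4iIiZm80En8BO7LuXJqpnlmaKqHpTuah3epd4pWc7h3iJmqm7z1Bv4Brep3U4mWeGaKqHiyaZl3domZhjnRqHeYiJq4IIE2/QB4uXQ0qpeHWLp3iWB4mXeHZVVEXJCIiKibuTBHAYj6BbipZVVql4ZVd3d2UoiZd1ZmZWiYg4mXQBAAGMlnbfUHurt0iSmXZXhFVVeBh5lmZ3iHiZmCe2JZiHeZpYh/0giXm4ekSJdkiWZHjSW3eYd2eYiZh4YiVnu6q6mWiJxxOZmbqUKHd2SLyHjrCqdplYhYiJiImEa3RHq8uoaayGE4qaqXBYhmZK+5usFfuXdll2Z4iImbNpmZNoh4lpnJcyab+ZUWilZYy3d7xQzKqZiHd2eIiasXmqqFV3eXiKp1FXv4QniqmqyXV3a5AqiZqYqZiImZqymHiIl2Znh3i5czWPgTt5z8yVd7yGtkt3eLl4qqmIqiV3d4eJdneYhq2VEo60GbqqaIV7yohyW3d2q3VXipmAS3eHd4h3Z5eGbchRfOgVyZhYhnh2eKZrh3aMplV4qmD2eJh2d3dnmHdVulJK6jK1Z4qWiHd4g4p1d3nYVmi+UfN4l2eJdneJh3QzhhffYDNGd6eYd3ioNFd3d81ma5MF82mHZ5d2eYiZiKjWEG7IdkRWl3h3eYOIiHZmjnZmCEjUeYZpiHdniIqniqCZCfmYZkaHeZh3dJmId2VepiOtabWJdnl5Z2mHd7qGAf8J2pbLR2Z3mIdJmImHZV62KLl6lah2iIloZVVVuiBI2wSrmaaYVmd5hUiYmal2fKZFmJmGmGaXl2eXd4OERF/IBZmriZaGd2Zog4l2ipmbtlSYmHaZZ4iXZ5dnc6euSckFdWe7qslldnmWWWhWd4mmc4mnd3l3iIZneGSlro93v0C2dcyJy2VniJlHa3d2eaZ0aad3aYiKh2d3VawMu5utcH/K2FRqlVZ5pzWadpdpp2ZImXd4d4mqiHZsikGZm6REB9/nZmnHZYqTial2iHipd1WJd2eJh3qplb/IpkVpqM/AKMhWeKhliVSZmHZ4d5qIhWmGeZqHZ5qGrdqZh3ipqt0BzWZ3mXd4ZJmIh2h3eaqFWZZ3d1ZXeXd3fKdoiZRWdwGfdmeah3lzmYh3Z3Z5qXVKlWd2aGVnd1Nrlnd5uYqzSG2GZpp3ioOKh3h3douXZFyUVph4dmVmRq23mGaKdkCKW6dmjGeZVImHiGV5umVUfnN4WHd3d2VEWsd4h3l4RJhZtmZtiGQ2mXiGVpymVVWdhHg6h3hWeIFr2XZoed9lp2inZmt0NneYh3VnzHRWZ6y3uT2pqndmlDjKh3dlhhy1l8hnXINZmZh2dnnqVWZoqarYG5i8qpi2G6eLmLgReqapyGY8koupiHhnjNlVZ4mIiNcblpd5mbgXlptnc4eHabnWV1bCVnd3d2edplZ3domYuRNEVmZoyCqFe4hWqXeKiLeHtmOIZmdnibyUVneIqoeaZXlph3i5RlVpp0aoh7pnjavLgouHiazbqYVXd3mphnm6tmh3eJZHp2a6lHiKpURFVDJjiqu5hjIiRmd3ZlVV"/>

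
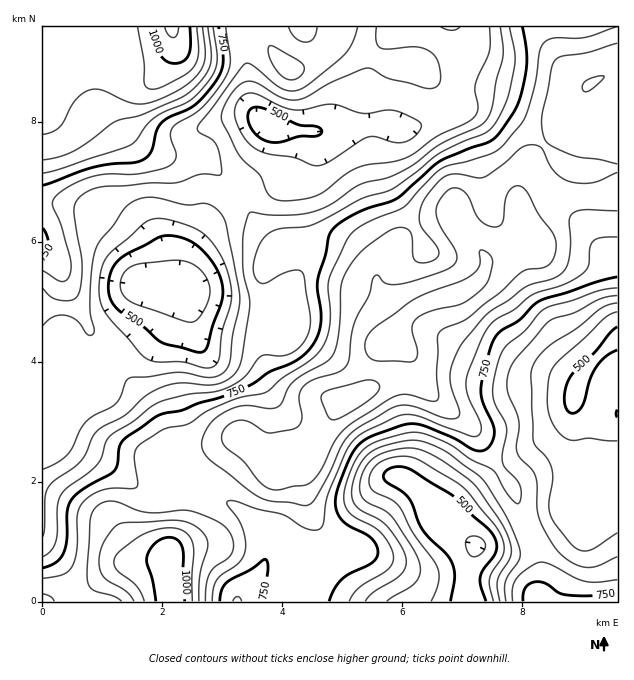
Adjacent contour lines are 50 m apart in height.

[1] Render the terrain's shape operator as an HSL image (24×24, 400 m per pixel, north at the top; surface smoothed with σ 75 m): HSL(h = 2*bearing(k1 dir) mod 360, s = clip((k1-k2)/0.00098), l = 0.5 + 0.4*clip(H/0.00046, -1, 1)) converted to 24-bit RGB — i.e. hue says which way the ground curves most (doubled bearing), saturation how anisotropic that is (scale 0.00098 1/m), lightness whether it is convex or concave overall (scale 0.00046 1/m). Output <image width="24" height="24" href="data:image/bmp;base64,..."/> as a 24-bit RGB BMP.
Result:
<image width="24" height="24" href="data:image/bmp;base64,Qk32BgAAAAAAADYAAAAoAAAAGAAAABgAAAABABgAAAAAAMAGAAATCwAAEwsAAAAAAAAAAAAAxXXd6Bjf3xqmKqOsT991+//MwEVAIgsoC0A4c7Jow5yKqn91tk9Zk0VRSH9SUrmAjLiJEQZsABC91fbk7uTdcMjPS7TEemWrrBxoqyKS1a3es77od5jE+vvNwx6ywEraAdDYKIaIs5x8tnOHtmaqvabPut/rcc3xgoPPCx6ZAlSV3qQv/fpFacFmSDFmlkdBVCUvpX1TfNBvbbe2objl79zkpz73wb/gWTjRKSZdnIpLi7FZh8jb2ujxscvbUFifeiRzdRg1IhEi1NgA2//MR4tvKC1AiH9XRVCMrc/Csti2WtybIZRAy3MUxyhBt0I9bQApSzYagqY0af5WAOxsTKeN1FRgdC9VKgwiixxXUiCKvf+6rfh5RyhHV0RhY0w2SNPefc/D08WttCEzVScUg6YlhlwtZhYhpCuBu77ZctXL2fp5G4EJBywYmlc1cwA5XyM9VDdPXriW1PzPy6d7Pjh0RUVxSIWvVYWXemtJk1EkrSY6t8KdiG+ekD52jFOHcMe+tdfPiWjI+9rQu6BgGCUOKCkKNhwSfUxWkWdTUP9oc/CLv221bUauckypWKuHJVAeRHlbbnLBs7/g0qrMm2y9ej/UwazSi9C3ZH2ddFWR+K+X9Tk6bxlnOkh4IVhYXV5AcNhryP7NMJ5FNGNNU2WiZGSwep7CVpmUIZhsL7lfSYN4yI2Ul4PCQUTX19Ht08PhWkvIoi6DymZd/6rClVzFQVu3Sh2LmunYzP/vqeTms2XNR4KbMnF1mUJKiJA1nnV/T4VcOmI1KXAxRsBEc6d3TN7UTmLC5XCJpBabwmndwc3k48nx+M/8gEb5ZZv2zP/mYL1Qd245b0JUpIFtNj1XN0Rxv4ByrISboIGZXHaHVM+CKrWHeLxvQHItKAsNuX0PNtGWZpPQ0oKRrSxR41kipChOhtB8r8JgflRHp6JcNlhRmX5IaEBAIWdftHihQoxbsmdnZ7GEdsOLQWhVZog1NwwvcDRkvNlnSsgWECMetykirDpS3p6usrjbj9CusVOBq3FVn4lTdD9VV39PnV1nLH9DGHxCMFg3bcYzguexWV+xg2WreGCRJBhiZlqp4MCSyMVgDhMlUVcxx8tubr9405KPyjI4gjEzzKVReVg9jJNQSYpjfEdQuqdlI04g0U1sif+IJJxDLExGckc9djdHNzBXPyhI+sFJ1tM4HBhRS16GsdiGdaxQU6p02Jnjypzr67nm0nbLdbOffTBOVG84rJtAcyxFreuRx+q2aD1DHxgURkIcSlgsSjI+IyZB7Oy24aiPEk9YMabBw72txaWcOLRLLJNts2XD4lyt6aPDuW/UwWjfsszie4frjIf1v/fSv2Clzh2QSj6CVZqpUVONRDRkL7G3gNyD36rGjIrcEmN4dq5dt6iO042NK2E7JxUMxM4aoNmeo0jIx53PsNHNQEaTh0h8w8WTejJ/uGKvtYHCYkGAdEFvR8OyN6KoXdhsgNK+p47VU0Dwk6PRjZCzz5291Q3TY1LArPe5TD2TnTxplNSRvWCHgid0kVmClG8VVDYsfWpOlFhAfT9/ZbKkWaKjTIuLavFxLH9DVmQ9PWJPfI9Tiq94ikux0jrx28XhzdmnOB9ju8KMpLVskT2AiWS5goC0pYM0WmAsQkwklHZARZJjYMF5Rn6NbuGugcGagUmLRY1dPW5pWJNdeqpYNGJyQlO/69bd4a3MZia0xbWUqnlxW2uVfVOUol6MuZ3KoozUbHzUjsDQg9/icqDZgo7Uf9GiQKW6XV3Xt3fHTVCTX4pYjqROM3VJHFFJqsp52G6jlVrJzHaWxnZ2cy5FjIFHVJhMqJi2lYayhnSqsZxikL0gGjEKM38Up8ZtMHlFKQwKfV0ARUEad4Awk6k+ZWg1FTgPE3UDcI06lCNuy3Bp3jJdqHigoa6dcZqRlIx7mGyBnE6L1D579l1ChJAxGr4BG3EEKwgWOwkUqfASJpFUU6Fvlotgc1BQg4xeUYwqDSoJI0UZnYxIyXR6sYaFrqaIi3h2k4OJgHGVYVyxfGvP+M7t7bvbwNKpMo2oCgA/gm3K4vDbOaW3M3xYXH+Ig32dgKeqkbC0LVO3RGilVnN7qY1rwK2QtZeiqXikh5J3hHaMY3l6TkRpxEFO8tO82fLfJE7/HACCqPTozuHz63L8dnLCL5y0hJy+j5a0j5+qO0iBO0BtekdVebRpqNy1goPHuo3Wd5uYiFeclmFtMjtnt2OY7vzPwu2wGwhOKAlmlu6ARjNZnDZo3b2fQpqVQ392gKF2dmqbhzyWPiNguJtaX+txe7hgWmpKapBY"/>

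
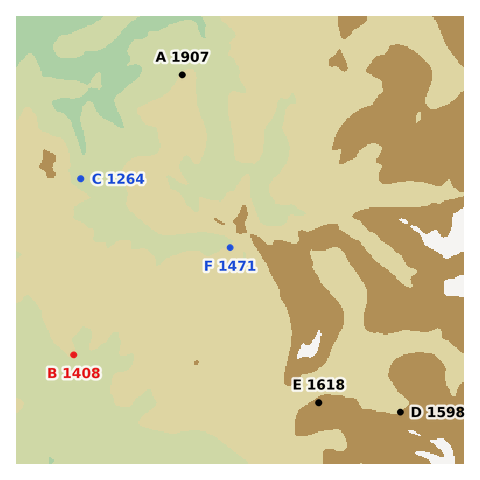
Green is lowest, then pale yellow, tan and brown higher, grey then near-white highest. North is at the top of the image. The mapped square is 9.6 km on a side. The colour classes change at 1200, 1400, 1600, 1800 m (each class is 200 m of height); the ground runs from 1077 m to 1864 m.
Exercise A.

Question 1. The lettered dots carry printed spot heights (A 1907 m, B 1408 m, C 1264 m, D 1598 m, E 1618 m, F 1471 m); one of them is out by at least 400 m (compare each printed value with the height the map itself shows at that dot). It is A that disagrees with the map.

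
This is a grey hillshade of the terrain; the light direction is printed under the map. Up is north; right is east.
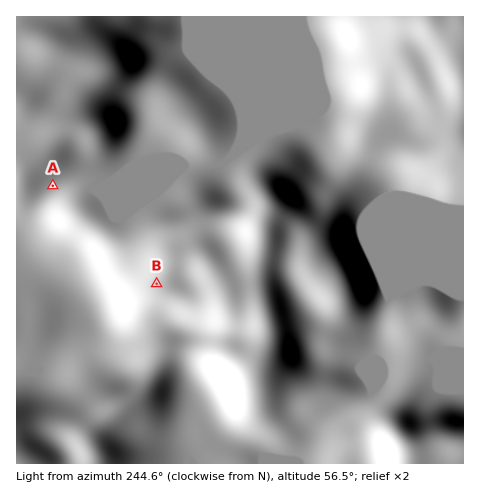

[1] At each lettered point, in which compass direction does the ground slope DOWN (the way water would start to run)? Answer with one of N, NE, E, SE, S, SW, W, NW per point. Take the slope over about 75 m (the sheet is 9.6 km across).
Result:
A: S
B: W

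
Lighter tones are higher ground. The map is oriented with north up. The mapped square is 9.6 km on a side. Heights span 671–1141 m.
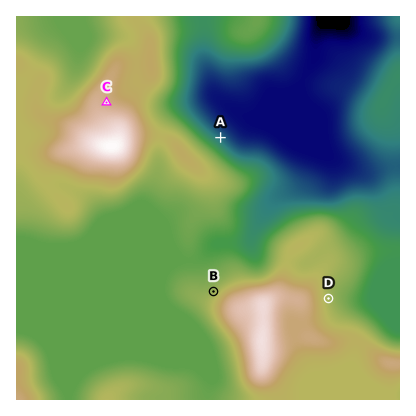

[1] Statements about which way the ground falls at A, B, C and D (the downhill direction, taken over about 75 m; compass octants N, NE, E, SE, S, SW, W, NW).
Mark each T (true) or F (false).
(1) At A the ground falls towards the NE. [T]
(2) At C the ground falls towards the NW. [F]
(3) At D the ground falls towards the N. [F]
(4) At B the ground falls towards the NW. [T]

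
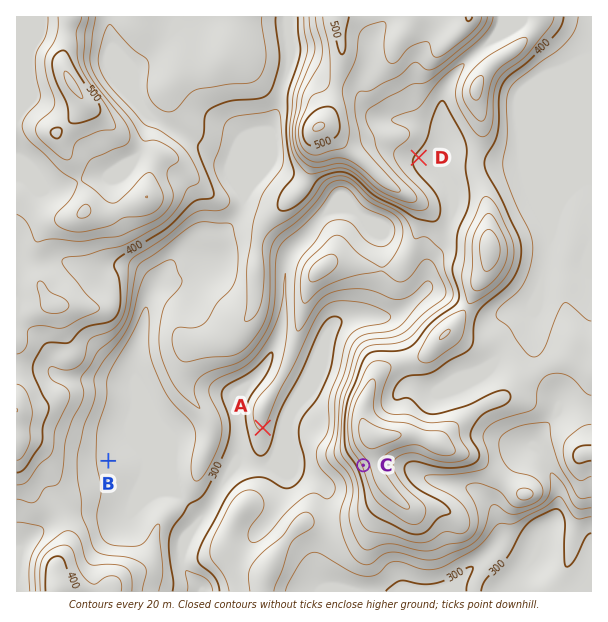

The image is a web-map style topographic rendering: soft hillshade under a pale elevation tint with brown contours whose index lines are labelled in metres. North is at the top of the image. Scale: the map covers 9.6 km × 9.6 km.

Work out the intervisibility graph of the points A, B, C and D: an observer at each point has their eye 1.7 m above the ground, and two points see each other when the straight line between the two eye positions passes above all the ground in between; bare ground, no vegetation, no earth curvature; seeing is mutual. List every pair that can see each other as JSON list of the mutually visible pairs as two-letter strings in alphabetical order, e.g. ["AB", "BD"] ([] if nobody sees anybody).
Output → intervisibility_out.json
["AC", "BC"]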